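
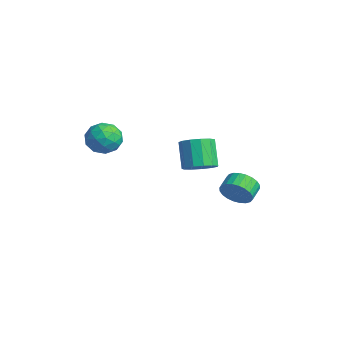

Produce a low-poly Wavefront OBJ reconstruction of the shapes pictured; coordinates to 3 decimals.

v 2.405 3.086 -1.696
v 3.105 3.312 -0.989
v 2.455 4.041 -0.578
v 1.755 3.814 -1.284
v 3.204 3.565 -1.28
v 2.554 4.294 -0.869
v 3.182 3.745 -1.635
v 2.531 4.473 -1.224
v 3.041 3.824 -1.998
v 2.39 4.553 -1.587
v 2.803 3.791 -2.316
v 2.152 4.52 -1.905
v 2.505 3.651 -2.539
v 1.854 4.379 -2.128
v 2.192 3.424 -2.634
v 1.541 4.153 -2.223
v 1.911 3.146 -2.586
v 1.26 3.875 -2.174
v 1.705 2.859 -2.402
v 1.055 3.588 -1.991
v 1.606 2.606 -2.111
v 0.956 3.335 -1.7
v 1.629 2.427 -1.756
v 0.978 3.155 -1.345
v 1.77 2.347 -1.393
v 1.119 3.076 -0.982
v 2.008 2.38 -1.075
v 1.357 3.109 -0.664
v 2.306 2.521 -0.852
v 1.655 3.249 -0.441
v 2.619 2.747 -0.757
v 1.968 3.476 -0.346
v 2.9 3.025 -0.806
v 2.249 3.754 -0.394
v -1.18 -3.258 3.312
v -0.076 -2.978 3.44
v -0.724 -4.442 1.96
v 0.38 -4.162 2.088
v -0.16 -4.753 2.908
v -0.442 -4.021 3.744
v -0.358 -3.399 1.656
v -0.64 -2.667 2.492
v 0.432 -3.065 2.417
v 0.554 -3.902 3.19
v -1.354 -3.518 2.21
v -1.232 -4.355 2.983
v -0.668 -3.014 3.495
v -0.132 -4.406 1.905
v -0.449 -4.753 2.387
v 0.2 -4.589 2.462
v -0.884 -3.627 3.673
v -0.235 -3.463 3.749
v -0.284 -4.506 3.436
v -0.565 -3.957 1.651
v 0.084 -3.793 1.727
v -1 -2.831 2.938
v -0.351 -2.667 3.013
v -0.516 -2.914 1.964
v 0.279 -2.901 2.969
v 0.548 -3.597 2.174
v 0.114 -3.148 1.92
v -0.052 -2.718 2.411
v 0.351 -3.393 3.423
v 0.62 -4.089 2.628
v 0.302 -4.436 3.111
v 0.136 -4.006 3.602
v 0.65 -3.444 2.822
v -1.42 -3.331 2.772
v -1.151 -4.027 1.977
v -0.936 -3.414 1.798
v -1.102 -2.984 2.289
v -1.348 -3.823 3.226
v -1.079 -4.519 2.431
v -0.748 -4.702 2.989
v -0.914 -4.272 3.48
v -1.45 -3.976 2.578
v 3.3 0.523 1.368
v 3.801 1.374 1.578
v 2.761 1.609 3.103
v 2.26 0.757 2.892
v 3.358 1.525 1.253
v 2.319 1.759 2.778
v 2.897 1.357 0.965
v 1.858 1.591 2.49
v 2.564 0.924 0.804
v 1.525 1.159 2.329
v 2.464 0.364 0.823
v 1.425 0.599 2.347
v 2.63 -0.145 1.014
v 1.591 0.089 2.538
v 3.008 -0.443 1.317
v 1.969 -0.209 2.842
v 3.479 -0.434 1.637
v 2.44 -0.2 3.162
v 3.893 -0.121 1.871
v 2.854 0.113 3.396
v 4.118 0.396 1.945
v 3.079 0.63 3.47
v 4.084 0.953 1.836
v 3.045 1.188 3.361
f 2 1 5
f 2 5 3
f 3 5 6
f 3 6 4
f 5 1 7
f 5 7 6
f 6 7 8
f 6 8 4
f 7 1 9
f 7 9 8
f 8 9 10
f 8 10 4
f 9 1 11
f 9 11 10
f 10 11 12
f 10 12 4
f 11 1 13
f 11 13 12
f 12 13 14
f 12 14 4
f 13 1 15
f 13 15 14
f 14 15 16
f 14 16 4
f 15 1 17
f 15 17 16
f 16 17 18
f 16 18 4
f 17 1 19
f 17 19 18
f 18 19 20
f 18 20 4
f 19 1 21
f 19 21 20
f 20 21 22
f 20 22 4
f 21 1 23
f 21 23 22
f 22 23 24
f 22 24 4
f 23 1 25
f 23 25 24
f 24 25 26
f 24 26 4
f 25 1 27
f 25 27 26
f 26 27 28
f 26 28 4
f 27 1 29
f 27 29 28
f 28 29 30
f 28 30 4
f 29 1 31
f 29 31 30
f 30 31 32
f 30 32 4
f 31 1 33
f 31 33 32
f 32 33 34
f 32 34 4
f 33 1 2
f 33 2 34
f 34 2 3
f 34 3 4
f 35 72 51
f 72 46 75
f 51 75 40
f 72 75 51
f 35 51 47
f 51 40 52
f 47 52 36
f 51 52 47
f 35 47 56
f 47 36 57
f 56 57 42
f 47 57 56
f 35 56 68
f 56 42 71
f 68 71 45
f 56 71 68
f 35 68 72
f 68 45 76
f 72 76 46
f 68 76 72
f 36 52 63
f 52 40 66
f 63 66 44
f 52 66 63
f 40 75 53
f 75 46 74
f 53 74 39
f 75 74 53
f 46 76 73
f 76 45 69
f 73 69 37
f 76 69 73
f 45 71 70
f 71 42 58
f 70 58 41
f 71 58 70
f 42 57 62
f 57 36 59
f 62 59 43
f 57 59 62
f 38 64 50
f 64 44 65
f 50 65 39
f 64 65 50
f 38 50 48
f 50 39 49
f 48 49 37
f 50 49 48
f 38 48 55
f 48 37 54
f 55 54 41
f 48 54 55
f 38 55 60
f 55 41 61
f 60 61 43
f 55 61 60
f 38 60 64
f 60 43 67
f 64 67 44
f 60 67 64
f 39 65 53
f 65 44 66
f 53 66 40
f 65 66 53
f 37 49 73
f 49 39 74
f 73 74 46
f 49 74 73
f 41 54 70
f 54 37 69
f 70 69 45
f 54 69 70
f 43 61 62
f 61 41 58
f 62 58 42
f 61 58 62
f 44 67 63
f 67 43 59
f 63 59 36
f 67 59 63
f 78 77 81
f 78 81 79
f 79 81 82
f 79 82 80
f 81 77 83
f 81 83 82
f 82 83 84
f 82 84 80
f 83 77 85
f 83 85 84
f 84 85 86
f 84 86 80
f 85 77 87
f 85 87 86
f 86 87 88
f 86 88 80
f 87 77 89
f 87 89 88
f 88 89 90
f 88 90 80
f 89 77 91
f 89 91 90
f 90 91 92
f 90 92 80
f 91 77 93
f 91 93 92
f 92 93 94
f 92 94 80
f 93 77 95
f 93 95 94
f 94 95 96
f 94 96 80
f 95 77 97
f 95 97 96
f 96 97 98
f 96 98 80
f 97 77 99
f 97 99 98
f 98 99 100
f 98 100 80
f 99 77 78
f 99 78 100
f 100 78 79
f 100 79 80



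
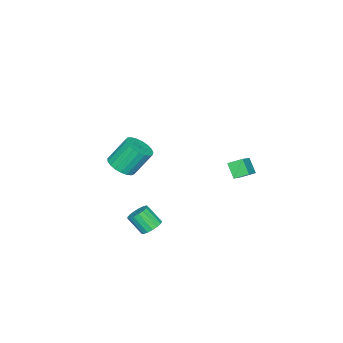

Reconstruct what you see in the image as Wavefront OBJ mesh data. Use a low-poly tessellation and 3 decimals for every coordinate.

v 1.589 -2.479 0.587
v 2.086 -2.914 1.038
v 1.508 -2.216 2.345
v 1.011 -1.781 1.893
v 2.269 -2.643 0.975
v 1.691 -1.946 2.282
v 2.334 -2.344 0.844
v 1.757 -1.647 2.151
v 2.271 -2.069 0.669
v 1.693 -1.371 1.976
v 2.089 -1.864 0.48
v 1.512 -1.166 1.787
v 1.822 -1.766 0.309
v 1.244 -1.068 1.616
v 1.513 -1.79 0.186
v 0.936 -1.093 1.493
v 1.218 -1.934 0.132
v 0.641 -1.237 1.439
v 0.987 -2.172 0.157
v 0.41 -1.475 1.464
v 0.86 -2.463 0.256
v 0.283 -1.766 1.563
v 0.859 -2.757 0.413
v 0.282 -2.06 1.72
v 0.984 -3.003 0.599
v 0.407 -2.305 1.906
v 1.214 -3.158 0.783
v 0.636 -2.46 2.09
v 1.508 -3.195 0.933
v 0.931 -2.498 2.24
v 1.817 -3.109 1.024
v 1.239 -2.411 2.33
v -4.168 0.573 -1.516
v -4.507 1.241 -1.157
v -3.839 1.135 -2.249
v -4.178 1.802 -1.89
v -3.082 0.778 -0.87
v -3.421 1.445 -0.511
v -2.753 1.339 -1.603
v -3.092 2.007 -1.244
v 3.015 0.124 -2.005
v 3.599 0.047 -2.119
v 3.669 -0.702 -1.249
v 3.085 -0.624 -1.135
v 3.594 0.264 -1.931
v 3.664 -0.484 -1.061
v 3.456 0.45 -1.761
v 3.526 -0.299 -0.891
v 3.217 0.561 -1.646
v 3.287 -0.188 -0.776
v 2.932 0.571 -1.614
v 3.002 -0.177 -0.744
v 2.666 0.48 -1.671
v 2.736 -0.269 -0.801
v 2.48 0.307 -1.805
v 2.55 -0.442 -0.935
v 2.416 0.092 -1.984
v 2.486 -0.656 -1.114
v 2.49 -0.115 -2.169
v 2.56 -0.864 -1.299
v 2.684 -0.268 -2.316
v 2.754 -1.016 -1.446
v 2.953 -0.331 -2.391
v 3.024 -1.079 -1.521
v 3.237 -0.289 -2.379
v 3.308 -1.038 -1.509
v 3.47 -0.153 -2.28
v 3.541 -0.902 -1.41
f 2 1 5
f 2 5 3
f 3 5 6
f 3 6 4
f 5 1 7
f 5 7 6
f 6 7 8
f 6 8 4
f 7 1 9
f 7 9 8
f 8 9 10
f 8 10 4
f 9 1 11
f 9 11 10
f 10 11 12
f 10 12 4
f 11 1 13
f 11 13 12
f 12 13 14
f 12 14 4
f 13 1 15
f 13 15 14
f 14 15 16
f 14 16 4
f 15 1 17
f 15 17 16
f 16 17 18
f 16 18 4
f 17 1 19
f 17 19 18
f 18 19 20
f 18 20 4
f 19 1 21
f 19 21 20
f 20 21 22
f 20 22 4
f 21 1 23
f 21 23 22
f 22 23 24
f 22 24 4
f 23 1 25
f 23 25 24
f 24 25 26
f 24 26 4
f 25 1 27
f 25 27 26
f 26 27 28
f 26 28 4
f 27 1 29
f 27 29 28
f 28 29 30
f 28 30 4
f 29 1 31
f 29 31 30
f 30 31 32
f 30 32 4
f 31 1 2
f 31 2 32
f 32 2 3
f 32 3 4
f 34 36 33
f 37 34 33
f 33 36 35
f 35 37 33
f 34 40 36
f 38 34 37
f 38 40 34
f 36 40 35
f 39 37 35
f 35 40 39
f 39 38 37
f 40 38 39
f 42 41 45
f 42 45 43
f 43 45 46
f 43 46 44
f 45 41 47
f 45 47 46
f 46 47 48
f 46 48 44
f 47 41 49
f 47 49 48
f 48 49 50
f 48 50 44
f 49 41 51
f 49 51 50
f 50 51 52
f 50 52 44
f 51 41 53
f 51 53 52
f 52 53 54
f 52 54 44
f 53 41 55
f 53 55 54
f 54 55 56
f 54 56 44
f 55 41 57
f 55 57 56
f 56 57 58
f 56 58 44
f 57 41 59
f 57 59 58
f 58 59 60
f 58 60 44
f 59 41 61
f 59 61 60
f 60 61 62
f 60 62 44
f 61 41 63
f 61 63 62
f 62 63 64
f 62 64 44
f 63 41 65
f 63 65 64
f 64 65 66
f 64 66 44
f 65 41 67
f 65 67 66
f 66 67 68
f 66 68 44
f 67 41 42
f 67 42 68
f 68 42 43
f 68 43 44



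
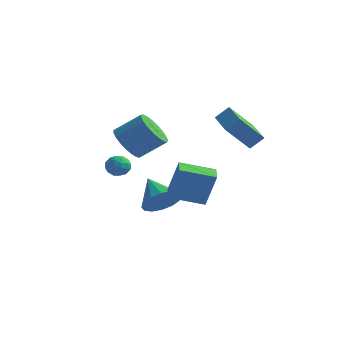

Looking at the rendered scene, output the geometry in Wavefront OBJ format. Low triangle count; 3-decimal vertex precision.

v 3.175 2.833 1.242
v 2.339 2.018 2.505
v 3.665 3.276 1.853
v 2.829 2.462 3.116
v 4.631 1.278 1.204
v 3.795 0.464 2.467
v 5.121 1.722 1.815
v 4.285 0.907 3.078
v -1.139 -0.183 -0.346
v -0.616 -0.567 -0.282
v -1.744 -1.033 -0.498
v -1.221 -1.417 -0.434
v -1.454 -1.094 0.082
v -1.08 -0.569 0.176
v -1.28 -1.031 -0.956
v -0.906 -0.506 -0.862
v -0.703 -1.091 -0.659
v -0.81 -1.13 -0.017
v -1.55 -0.47 -0.763
v -1.657 -0.509 -0.121
v -0.824 -0.3 -0.3
v -1.536 -1.3 -0.48
v -1.672 -1.11 -0.176
v -1.365 -1.336 -0.139
v -1.097 -0.301 -0.031
v -0.789 -0.527 0.007
v -1.282 -0.837 0.22
v -1.571 -1.073 -0.787
v -1.263 -1.299 -0.749
v -0.995 -0.264 -0.641
v -0.688 -0.49 -0.604
v -1.078 -0.763 -1
v -0.568 -0.834 -0.485
v -0.924 -1.334 -0.574
v -0.959 -1.107 -0.881
v -0.739 -0.798 -0.826
v -0.631 -0.857 -0.107
v -0.987 -1.357 -0.197
v -1.124 -1.167 0.106
v -0.904 -0.858 0.162
v -0.683 -1.165 -0.329
v -1.373 -0.243 -0.583
v -1.729 -0.743 -0.673
v -1.456 -0.742 -0.942
v -1.236 -0.433 -0.886
v -1.436 -0.266 -0.206
v -1.792 -0.766 -0.295
v -1.621 -0.802 0.046
v -1.401 -0.493 0.101
v -1.677 -0.435 -0.451
v 1.435 -0.652 -1.405
v 1.967 -0.537 0.373
v 2.824 0.318 -1.884
v 3.356 0.433 -0.105
v 1.984 -1.493 -1.515
v 2.516 -1.378 0.264
v 3.373 -0.523 -1.993
v 3.905 -0.408 -0.215
v 0.772 -2.972 2.071
v 1.433 -3.644 1.802
v 2.47 -2.999 2.741
v 1.808 -2.328 3.009
v 1.497 -3.348 1.528
v 2.533 -2.703 2.467
v 1.435 -2.987 1.349
v 2.471 -2.343 2.288
v 1.258 -2.624 1.294
v 2.295 -1.98 2.233
v 0.998 -2.321 1.374
v 2.034 -1.676 2.313
v 0.698 -2.131 1.574
v 1.735 -1.486 2.513
v 0.411 -2.086 1.86
v 1.448 -1.441 2.799
v 0.187 -2.194 2.182
v 1.223 -1.549 3.121
v 0.063 -2.437 2.485
v 1.1 -1.792 3.424
v 0.062 -2.773 2.716
v 1.099 -2.128 3.655
v 0.184 -3.143 2.836
v 1.221 -2.498 3.775
v 0.407 -3.483 2.823
v 1.444 -2.838 3.762
v 0.694 -3.735 2.68
v 1.73 -3.091 3.619
v 0.994 -3.856 2.432
v 2.03 -3.211 3.371
v 1.255 -3.823 2.121
v 2.292 -3.179 3.06
v 0.072 1.007 -3.044
v 0.687 0.902 -2.211
v -1.172 1.713 -2.036
v 0.803 1.389 -2.41
v 0.723 1.774 -2.778
v 0.468 1.952 -3.218
v 0.108 1.878 -3.611
v -0.262 1.57 -3.852
v -0.542 1.111 -3.876
v -0.658 0.624 -3.678
v -0.578 0.24 -3.309
v -0.324 0.061 -2.87
v 0.036 0.136 -2.477
v 0.406 0.444 -2.236
f 2 4 1
f 5 2 1
f 1 4 3
f 3 5 1
f 2 8 4
f 6 2 5
f 6 8 2
f 4 8 3
f 7 5 3
f 3 8 7
f 7 6 5
f 8 6 7
f 9 46 25
f 46 20 49
f 25 49 14
f 46 49 25
f 9 25 21
f 25 14 26
f 21 26 10
f 25 26 21
f 9 21 30
f 21 10 31
f 30 31 16
f 21 31 30
f 9 30 42
f 30 16 45
f 42 45 19
f 30 45 42
f 9 42 46
f 42 19 50
f 46 50 20
f 42 50 46
f 10 26 37
f 26 14 40
f 37 40 18
f 26 40 37
f 14 49 27
f 49 20 48
f 27 48 13
f 49 48 27
f 20 50 47
f 50 19 43
f 47 43 11
f 50 43 47
f 19 45 44
f 45 16 32
f 44 32 15
f 45 32 44
f 16 31 36
f 31 10 33
f 36 33 17
f 31 33 36
f 12 38 24
f 38 18 39
f 24 39 13
f 38 39 24
f 12 24 22
f 24 13 23
f 22 23 11
f 24 23 22
f 12 22 29
f 22 11 28
f 29 28 15
f 22 28 29
f 12 29 34
f 29 15 35
f 34 35 17
f 29 35 34
f 12 34 38
f 34 17 41
f 38 41 18
f 34 41 38
f 13 39 27
f 39 18 40
f 27 40 14
f 39 40 27
f 11 23 47
f 23 13 48
f 47 48 20
f 23 48 47
f 15 28 44
f 28 11 43
f 44 43 19
f 28 43 44
f 17 35 36
f 35 15 32
f 36 32 16
f 35 32 36
f 18 41 37
f 41 17 33
f 37 33 10
f 41 33 37
f 52 54 51
f 55 52 51
f 51 54 53
f 53 55 51
f 52 58 54
f 56 52 55
f 56 58 52
f 54 58 53
f 57 55 53
f 53 58 57
f 57 56 55
f 58 56 57
f 60 59 63
f 60 63 61
f 61 63 64
f 61 64 62
f 63 59 65
f 63 65 64
f 64 65 66
f 64 66 62
f 65 59 67
f 65 67 66
f 66 67 68
f 66 68 62
f 67 59 69
f 67 69 68
f 68 69 70
f 68 70 62
f 69 59 71
f 69 71 70
f 70 71 72
f 70 72 62
f 71 59 73
f 71 73 72
f 72 73 74
f 72 74 62
f 73 59 75
f 73 75 74
f 74 75 76
f 74 76 62
f 75 59 77
f 75 77 76
f 76 77 78
f 76 78 62
f 77 59 79
f 77 79 78
f 78 79 80
f 78 80 62
f 79 59 81
f 79 81 80
f 80 81 82
f 80 82 62
f 81 59 83
f 81 83 82
f 82 83 84
f 82 84 62
f 83 59 85
f 83 85 84
f 84 85 86
f 84 86 62
f 85 59 87
f 85 87 86
f 86 87 88
f 86 88 62
f 87 59 89
f 87 89 88
f 88 89 90
f 88 90 62
f 89 59 60
f 89 60 90
f 90 60 61
f 90 61 62
f 92 91 94
f 92 94 93
f 94 91 95
f 94 95 93
f 95 91 96
f 95 96 93
f 96 91 97
f 96 97 93
f 97 91 98
f 97 98 93
f 98 91 99
f 98 99 93
f 99 91 100
f 99 100 93
f 100 91 101
f 100 101 93
f 101 91 102
f 101 102 93
f 102 91 103
f 102 103 93
f 103 91 104
f 103 104 93
f 104 91 92
f 104 92 93



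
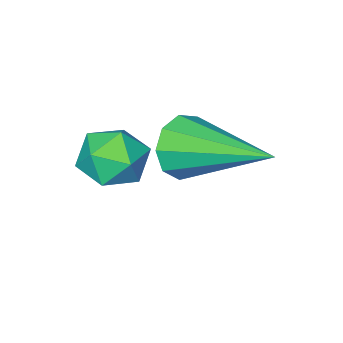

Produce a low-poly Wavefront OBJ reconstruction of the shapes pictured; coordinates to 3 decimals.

v -3.484 -1.592 -0.493
v -3.136 -1.736 0.062
v -3.876 0.252 0.233
v -2.859 -1.553 -0.254
v -2.874 -1.388 -0.681
v -3.174 -1.318 -1.02
v -3.619 -1.377 -1.113
v -4.001 -1.536 -0.915
v -4.14 -1.721 -0.52
v -3.973 -1.846 -0.112
v -3.576 -1.852 0.118
v -2.459 -1.593 -0.314
v -2.122 -1.023 -0.318
v -1.798 -1.977 0.438
v -1.461 -1.407 0.434
v -2.078 -1.426 0.674
v -2.487 -1.188 0.21
v -1.433 -1.812 -0.09
v -1.842 -1.574 -0.554
v -1.488 -1.158 -0.179
v -1.887 -0.919 0.293
v -2.033 -2.081 -0.173
v -2.432 -1.842 0.299
f 2 1 4
f 2 4 3
f 4 1 5
f 4 5 3
f 5 1 6
f 5 6 3
f 6 1 7
f 6 7 3
f 7 1 8
f 7 8 3
f 8 1 9
f 8 9 3
f 9 1 10
f 9 10 3
f 10 1 11
f 10 11 3
f 11 1 2
f 11 2 3
f 12 23 17
f 12 17 13
f 12 13 19
f 12 19 22
f 12 22 23
f 13 17 21
f 17 23 16
f 23 22 14
f 22 19 18
f 19 13 20
f 15 21 16
f 15 16 14
f 15 14 18
f 15 18 20
f 15 20 21
f 16 21 17
f 14 16 23
f 18 14 22
f 20 18 19
f 21 20 13



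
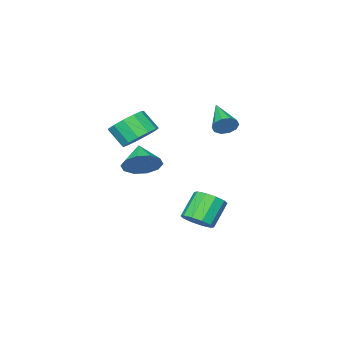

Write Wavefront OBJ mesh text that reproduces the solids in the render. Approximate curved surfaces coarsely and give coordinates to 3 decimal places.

v -0.502 3.249 -3.16
v 0.108 2.978 -2.65
v -0.947 2.781 -1.491
v -1.558 3.051 -2
v 0.071 3.493 -2.596
v -0.985 3.296 -1.437
v -0.186 3.915 -2.758
v -1.241 3.717 -1.599
v -0.563 4.082 -3.073
v -1.618 3.885 -1.914
v -0.917 3.931 -3.421
v -1.972 3.733 -2.262
v -1.113 3.519 -3.669
v -2.168 3.322 -2.51
v -1.075 3.004 -3.723
v -2.131 2.807 -2.564
v -0.819 2.583 -3.561
v -1.874 2.385 -2.402
v -0.442 2.415 -3.246
v -1.497 2.218 -2.087
v -0.088 2.567 -2.898
v -1.143 2.369 -1.739
v 1.648 1.763 2.462
v 2.325 2.364 2.864
v 2.509 1.557 3.76
v 1.832 0.957 3.358
v 1.835 2.505 3.091
v 2.019 1.698 3.987
v 1.286 2.41 3.118
v 1.47 1.603 4.015
v 0.852 2.11 2.937
v 1.036 1.303 3.834
v 0.671 1.7 2.605
v 0.855 0.893 3.502
v 0.8 1.31 2.228
v 0.984 0.503 3.124
v 1.198 1.064 1.925
v 1.382 0.257 2.821
v 1.739 1.04 1.792
v 1.923 0.233 2.688
v 2.252 1.246 1.872
v 2.436 0.439 2.768
v 2.572 1.616 2.139
v 2.756 0.809 3.036
v 2.599 2.033 2.509
v 2.784 1.226 3.405
v -2.316 3.215 2.493
v -1.988 3.292 3.049
v -3.144 1.725 3.187
v -2.333 3.497 3.079
v -2.671 3.594 2.885
v -2.873 3.547 2.542
v -2.863 3.373 2.18
v -2.644 3.139 1.938
v -2.3 2.934 1.908
v -1.962 2.836 2.102
v -1.759 2.884 2.445
v -1.769 3.057 2.807
v 1.151 1.289 0.409
v 1.968 0.73 0.418
v 0.489 0.331 1.151
v 1.985 1.098 0.907
v 1.683 1.538 1.205
v 1.178 1.883 1.2
v 0.662 2.001 0.892
v 0.333 1.847 0.4
v 0.316 1.479 -0.089
v 0.619 1.039 -0.388
v 1.124 0.694 -0.382
v 1.639 0.576 -0.074
f 2 1 5
f 2 5 3
f 3 5 6
f 3 6 4
f 5 1 7
f 5 7 6
f 6 7 8
f 6 8 4
f 7 1 9
f 7 9 8
f 8 9 10
f 8 10 4
f 9 1 11
f 9 11 10
f 10 11 12
f 10 12 4
f 11 1 13
f 11 13 12
f 12 13 14
f 12 14 4
f 13 1 15
f 13 15 14
f 14 15 16
f 14 16 4
f 15 1 17
f 15 17 16
f 16 17 18
f 16 18 4
f 17 1 19
f 17 19 18
f 18 19 20
f 18 20 4
f 19 1 21
f 19 21 20
f 20 21 22
f 20 22 4
f 21 1 2
f 21 2 22
f 22 2 3
f 22 3 4
f 24 23 27
f 24 27 25
f 25 27 28
f 25 28 26
f 27 23 29
f 27 29 28
f 28 29 30
f 28 30 26
f 29 23 31
f 29 31 30
f 30 31 32
f 30 32 26
f 31 23 33
f 31 33 32
f 32 33 34
f 32 34 26
f 33 23 35
f 33 35 34
f 34 35 36
f 34 36 26
f 35 23 37
f 35 37 36
f 36 37 38
f 36 38 26
f 37 23 39
f 37 39 38
f 38 39 40
f 38 40 26
f 39 23 41
f 39 41 40
f 40 41 42
f 40 42 26
f 41 23 43
f 41 43 42
f 42 43 44
f 42 44 26
f 43 23 45
f 43 45 44
f 44 45 46
f 44 46 26
f 45 23 24
f 45 24 46
f 46 24 25
f 46 25 26
f 48 47 50
f 48 50 49
f 50 47 51
f 50 51 49
f 51 47 52
f 51 52 49
f 52 47 53
f 52 53 49
f 53 47 54
f 53 54 49
f 54 47 55
f 54 55 49
f 55 47 56
f 55 56 49
f 56 47 57
f 56 57 49
f 57 47 58
f 57 58 49
f 58 47 48
f 58 48 49
f 60 59 62
f 60 62 61
f 62 59 63
f 62 63 61
f 63 59 64
f 63 64 61
f 64 59 65
f 64 65 61
f 65 59 66
f 65 66 61
f 66 59 67
f 66 67 61
f 67 59 68
f 67 68 61
f 68 59 69
f 68 69 61
f 69 59 70
f 69 70 61
f 70 59 60
f 70 60 61



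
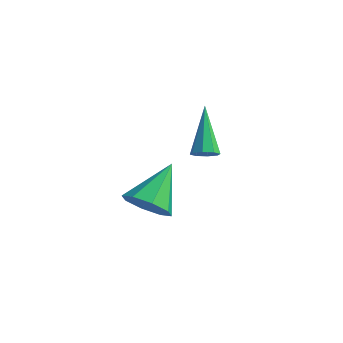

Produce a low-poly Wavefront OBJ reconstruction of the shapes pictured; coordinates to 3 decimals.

v -1.038 0.253 -4.421
v -0.077 0.233 -4.287
v -1.182 1.847 -3.139
v -0.276 0.67 -4.853
v -0.921 0.863 -5.166
v -1.635 0.699 -5.042
v -1.998 0.273 -4.554
v -1.799 -0.164 -3.988
v -1.154 -0.357 -3.675
v -0.441 -0.192 -3.799
v 1.282 0.486 -0.999
v 1.702 0.418 -0.718
v 0.438 1.574 0.519
v 1.72 0.74 -0.938
v 1.481 0.913 -1.194
v 1.126 0.835 -1.336
v 0.862 0.553 -1.281
v 0.844 0.231 -1.06
v 1.083 0.059 -0.804
v 1.438 0.136 -0.662
f 2 1 4
f 2 4 3
f 4 1 5
f 4 5 3
f 5 1 6
f 5 6 3
f 6 1 7
f 6 7 3
f 7 1 8
f 7 8 3
f 8 1 9
f 8 9 3
f 9 1 10
f 9 10 3
f 10 1 2
f 10 2 3
f 12 11 14
f 12 14 13
f 14 11 15
f 14 15 13
f 15 11 16
f 15 16 13
f 16 11 17
f 16 17 13
f 17 11 18
f 17 18 13
f 18 11 19
f 18 19 13
f 19 11 20
f 19 20 13
f 20 11 12
f 20 12 13



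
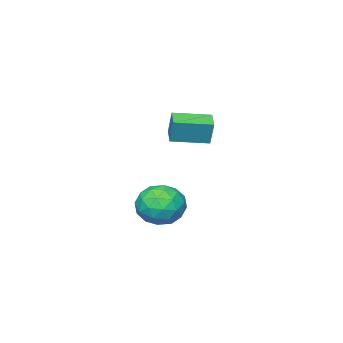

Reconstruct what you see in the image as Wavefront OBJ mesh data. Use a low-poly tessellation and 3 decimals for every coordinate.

v 3.081 3.796 -1.246
v 3.496 3.162 -2.147
v 2.344 2.218 -0.473
v 2.759 1.584 -1.374
v 3.504 2.056 -0.594
v 3.96 3.032 -1.072
v 1.88 2.348 -1.548
v 2.336 3.324 -2.026
v 2.754 2.267 -2.333
v 3.757 2.086 -1.744
v 2.083 3.294 -0.876
v 3.086 3.113 -0.287
v 3.353 3.618 -1.764
v 2.487 1.762 -0.856
v 2.925 2.04 -0.398
v 3.169 1.667 -0.927
v 3.626 3.541 -1.132
v 3.87 3.168 -1.662
v 3.874 2.518 -0.75
v 1.97 2.212 -0.958
v 2.214 1.839 -1.488
v 2.671 3.713 -1.693
v 2.915 3.34 -2.222
v 1.966 2.862 -1.87
v 3.161 2.718 -2.403
v 2.728 1.791 -1.949
v 2.211 2.24 -2.051
v 2.479 2.813 -2.332
v 3.751 2.612 -2.057
v 3.317 1.685 -1.603
v 3.755 1.963 -1.145
v 4.023 2.536 -1.425
v 3.315 2.086 -2.167
v 2.523 3.695 -1.017
v 2.089 2.768 -0.563
v 1.817 2.844 -1.195
v 2.085 3.417 -1.475
v 3.112 3.589 -0.671
v 2.679 2.662 -0.217
v 3.361 2.567 -0.288
v 3.629 3.14 -0.569
v 2.525 3.294 -0.453
v -3.356 -0.589 0.492
v -3.247 -0.238 1.76
v -2.686 0.186 0.22
v -2.577 0.537 1.488
v -1.923 -1.757 0.692
v -1.814 -1.406 1.96
v -1.253 -0.982 0.42
v -1.144 -0.631 1.688
f 1 38 17
f 38 12 41
f 17 41 6
f 38 41 17
f 1 17 13
f 17 6 18
f 13 18 2
f 17 18 13
f 1 13 22
f 13 2 23
f 22 23 8
f 13 23 22
f 1 22 34
f 22 8 37
f 34 37 11
f 22 37 34
f 1 34 38
f 34 11 42
f 38 42 12
f 34 42 38
f 2 18 29
f 18 6 32
f 29 32 10
f 18 32 29
f 6 41 19
f 41 12 40
f 19 40 5
f 41 40 19
f 12 42 39
f 42 11 35
f 39 35 3
f 42 35 39
f 11 37 36
f 37 8 24
f 36 24 7
f 37 24 36
f 8 23 28
f 23 2 25
f 28 25 9
f 23 25 28
f 4 30 16
f 30 10 31
f 16 31 5
f 30 31 16
f 4 16 14
f 16 5 15
f 14 15 3
f 16 15 14
f 4 14 21
f 14 3 20
f 21 20 7
f 14 20 21
f 4 21 26
f 21 7 27
f 26 27 9
f 21 27 26
f 4 26 30
f 26 9 33
f 30 33 10
f 26 33 30
f 5 31 19
f 31 10 32
f 19 32 6
f 31 32 19
f 3 15 39
f 15 5 40
f 39 40 12
f 15 40 39
f 7 20 36
f 20 3 35
f 36 35 11
f 20 35 36
f 9 27 28
f 27 7 24
f 28 24 8
f 27 24 28
f 10 33 29
f 33 9 25
f 29 25 2
f 33 25 29
f 44 46 43
f 47 44 43
f 43 46 45
f 45 47 43
f 44 50 46
f 48 44 47
f 48 50 44
f 46 50 45
f 49 47 45
f 45 50 49
f 49 48 47
f 50 48 49



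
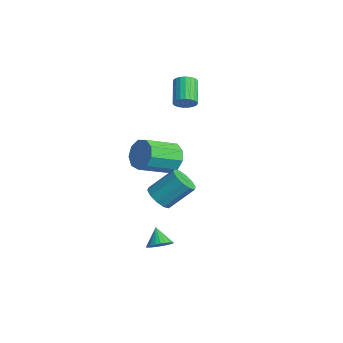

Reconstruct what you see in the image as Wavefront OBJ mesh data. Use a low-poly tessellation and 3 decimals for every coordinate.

v 2.635 -3.182 -4.109
v 3.023 -2.646 -3.853
v 1.865 -2.998 -3.331
v 2.866 -2.514 -4.039
v 2.673 -2.485 -4.236
v 2.475 -2.561 -4.414
v 2.301 -2.732 -4.545
v 2.178 -2.971 -4.61
v 2.124 -3.243 -4.599
v 2.148 -3.505 -4.513
v 2.246 -3.718 -4.366
v 2.404 -3.85 -4.18
v 2.596 -3.88 -3.983
v 2.794 -3.803 -3.805
v 2.968 -3.632 -3.673
v 3.091 -3.393 -3.608
v 3.145 -3.121 -3.62
v 3.121 -2.859 -3.705
v -1.78 -0.083 -1.281
v -1.3 -0.46 -2.048
v -1.28 -2.313 -1.126
v -1.76 -1.937 -0.359
v -0.864 -0.229 -1.595
v -0.843 -2.082 -0.673
v -0.856 0.069 -0.995
v -0.835 -1.784 -0.073
v -1.28 0.297 -0.529
v -1.26 -1.557 0.393
v -1.939 0.346 -0.415
v -1.918 -1.507 0.508
v -2.524 0.194 -0.706
v -2.503 -1.659 0.216
v -2.76 -0.087 -1.266
v -2.74 -1.94 -0.344
v -2.538 -0.367 -1.834
v -2.518 -2.22 -0.912
v -1.962 -0.514 -2.142
v -1.941 -2.367 -1.22
v -1.974 0.843 2.536
v -1.537 1.156 2.902
v -2.729 1.829 3.75
v -3.166 1.517 3.384
v -1.58 1.333 2.702
v -2.771 2.006 3.55
v -1.69 1.425 2.473
v -2.882 2.098 3.321
v -1.85 1.416 2.255
v -3.042 2.09 3.103
v -2.031 1.309 2.086
v -3.223 1.982 2.934
v -2.203 1.121 1.995
v -3.394 1.794 2.842
v -2.334 0.885 1.997
v -3.526 1.558 2.844
v -2.404 0.642 2.092
v -3.596 1.315 2.94
v -2.399 0.434 2.264
v -3.591 1.107 3.112
v -2.321 0.296 2.483
v -3.513 0.969 3.331
v -2.183 0.253 2.712
v -3.374 0.926 3.559
v -2.008 0.313 2.91
v -3.2 0.986 3.757
v -1.828 0.464 3.043
v -3.02 1.137 3.891
v -1.673 0.68 3.089
v -2.865 1.353 3.936
v -1.57 0.925 3.039
v -2.762 1.598 3.887
v 3.193 -3.545 -0.018
v 3.973 -3.681 -0.134
v 4.366 -2.451 1.061
v 3.587 -2.315 1.178
v 3.831 -3.329 -0.45
v 4.224 -2.099 0.745
v 3.445 -3.059 -0.601
v 3.838 -1.829 0.595
v 2.963 -2.975 -0.529
v 3.356 -1.744 0.666
v 2.569 -3.108 -0.262
v 2.963 -1.878 0.934
v 2.414 -3.409 0.099
v 2.807 -2.179 1.294
v 2.556 -3.761 0.415
v 2.949 -2.531 1.61
v 2.942 -4.031 0.565
v 3.335 -2.801 1.761
v 3.424 -4.116 0.494
v 3.817 -2.885 1.689
v 3.817 -3.982 0.226
v 4.211 -2.752 1.422
f 2 1 4
f 2 4 3
f 4 1 5
f 4 5 3
f 5 1 6
f 5 6 3
f 6 1 7
f 6 7 3
f 7 1 8
f 7 8 3
f 8 1 9
f 8 9 3
f 9 1 10
f 9 10 3
f 10 1 11
f 10 11 3
f 11 1 12
f 11 12 3
f 12 1 13
f 12 13 3
f 13 1 14
f 13 14 3
f 14 1 15
f 14 15 3
f 15 1 16
f 15 16 3
f 16 1 17
f 16 17 3
f 17 1 18
f 17 18 3
f 18 1 2
f 18 2 3
f 20 19 23
f 20 23 21
f 21 23 24
f 21 24 22
f 23 19 25
f 23 25 24
f 24 25 26
f 24 26 22
f 25 19 27
f 25 27 26
f 26 27 28
f 26 28 22
f 27 19 29
f 27 29 28
f 28 29 30
f 28 30 22
f 29 19 31
f 29 31 30
f 30 31 32
f 30 32 22
f 31 19 33
f 31 33 32
f 32 33 34
f 32 34 22
f 33 19 35
f 33 35 34
f 34 35 36
f 34 36 22
f 35 19 37
f 35 37 36
f 36 37 38
f 36 38 22
f 37 19 20
f 37 20 38
f 38 20 21
f 38 21 22
f 40 39 43
f 40 43 41
f 41 43 44
f 41 44 42
f 43 39 45
f 43 45 44
f 44 45 46
f 44 46 42
f 45 39 47
f 45 47 46
f 46 47 48
f 46 48 42
f 47 39 49
f 47 49 48
f 48 49 50
f 48 50 42
f 49 39 51
f 49 51 50
f 50 51 52
f 50 52 42
f 51 39 53
f 51 53 52
f 52 53 54
f 52 54 42
f 53 39 55
f 53 55 54
f 54 55 56
f 54 56 42
f 55 39 57
f 55 57 56
f 56 57 58
f 56 58 42
f 57 39 59
f 57 59 58
f 58 59 60
f 58 60 42
f 59 39 61
f 59 61 60
f 60 61 62
f 60 62 42
f 61 39 63
f 61 63 62
f 62 63 64
f 62 64 42
f 63 39 65
f 63 65 64
f 64 65 66
f 64 66 42
f 65 39 67
f 65 67 66
f 66 67 68
f 66 68 42
f 67 39 69
f 67 69 68
f 68 69 70
f 68 70 42
f 69 39 40
f 69 40 70
f 70 40 41
f 70 41 42
f 72 71 75
f 72 75 73
f 73 75 76
f 73 76 74
f 75 71 77
f 75 77 76
f 76 77 78
f 76 78 74
f 77 71 79
f 77 79 78
f 78 79 80
f 78 80 74
f 79 71 81
f 79 81 80
f 80 81 82
f 80 82 74
f 81 71 83
f 81 83 82
f 82 83 84
f 82 84 74
f 83 71 85
f 83 85 84
f 84 85 86
f 84 86 74
f 85 71 87
f 85 87 86
f 86 87 88
f 86 88 74
f 87 71 89
f 87 89 88
f 88 89 90
f 88 90 74
f 89 71 91
f 89 91 90
f 90 91 92
f 90 92 74
f 91 71 72
f 91 72 92
f 92 72 73
f 92 73 74



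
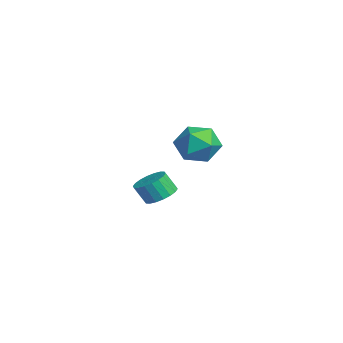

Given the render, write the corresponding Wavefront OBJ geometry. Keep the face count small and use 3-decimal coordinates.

v -2.549 -1.332 -4.366
v -2.051 -0.812 -3.994
v -2.212 -1.309 -3.083
v -2.711 -1.828 -3.454
v -2.372 -0.651 -3.964
v -2.533 -1.148 -3.052
v -2.728 -0.625 -4.012
v -2.889 -1.121 -3.101
v -3.049 -0.739 -4.131
v -3.21 -1.235 -3.22
v -3.271 -0.97 -4.296
v -3.432 -1.466 -3.385
v -3.35 -1.273 -4.475
v -3.511 -1.769 -3.564
v -3.27 -1.587 -4.632
v -3.432 -2.084 -3.721
v -3.048 -1.851 -4.737
v -3.209 -2.348 -3.826
v -2.727 -2.012 -4.768
v -2.888 -2.509 -3.856
v -2.371 -2.039 -4.719
v -2.532 -2.535 -3.808
v -2.05 -1.925 -4.6
v -2.211 -2.421 -3.689
v -1.828 -1.694 -4.435
v -1.989 -2.19 -3.524
v -1.749 -1.391 -4.256
v -1.91 -1.887 -3.345
v -1.828 -1.076 -4.099
v -1.99 -1.573 -3.188
v 2.071 -0.458 -0.176
v 2.674 0.103 0.477
v 2.406 -1.863 0.723
v 3.009 -1.302 1.376
v 1.967 -1.16 1.37
v 1.76 -0.292 0.815
v 3.32 -1.468 0.385
v 3.113 -0.6 -0.17
v 3.446 -0.521 0.824
v 2.61 -0.33 1.433
v 2.47 -1.43 -0.233
v 1.634 -1.239 0.376
f 2 1 5
f 2 5 3
f 3 5 6
f 3 6 4
f 5 1 7
f 5 7 6
f 6 7 8
f 6 8 4
f 7 1 9
f 7 9 8
f 8 9 10
f 8 10 4
f 9 1 11
f 9 11 10
f 10 11 12
f 10 12 4
f 11 1 13
f 11 13 12
f 12 13 14
f 12 14 4
f 13 1 15
f 13 15 14
f 14 15 16
f 14 16 4
f 15 1 17
f 15 17 16
f 16 17 18
f 16 18 4
f 17 1 19
f 17 19 18
f 18 19 20
f 18 20 4
f 19 1 21
f 19 21 20
f 20 21 22
f 20 22 4
f 21 1 23
f 21 23 22
f 22 23 24
f 22 24 4
f 23 1 25
f 23 25 24
f 24 25 26
f 24 26 4
f 25 1 27
f 25 27 26
f 26 27 28
f 26 28 4
f 27 1 29
f 27 29 28
f 28 29 30
f 28 30 4
f 29 1 2
f 29 2 30
f 30 2 3
f 30 3 4
f 31 42 36
f 31 36 32
f 31 32 38
f 31 38 41
f 31 41 42
f 32 36 40
f 36 42 35
f 42 41 33
f 41 38 37
f 38 32 39
f 34 40 35
f 34 35 33
f 34 33 37
f 34 37 39
f 34 39 40
f 35 40 36
f 33 35 42
f 37 33 41
f 39 37 38
f 40 39 32



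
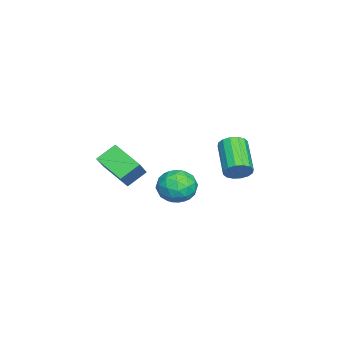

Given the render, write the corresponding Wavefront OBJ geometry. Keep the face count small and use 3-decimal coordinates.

v -0.919 0.55 -2.137
v -0.117 0.735 -1.294
v -0.383 -1.275 -2.246
v 0.419 -1.09 -1.403
v -0.728 -1.063 -1.14
v -1.06 0.065 -1.073
v 0.56 -0.605 -2.467
v 0.228 0.523 -2.4
v 0.797 0.021 -1.499
v 0.001 -0.262 -0.678
v -0.501 -0.278 -2.862
v -1.297 -0.561 -2.041
v -0.565 0.803 -1.706
v 0.065 -1.343 -1.834
v -0.609 -1.327 -1.679
v -0.138 -1.218 -1.184
v -1.119 0.409 -1.576
v -0.648 0.518 -1.081
v -1.007 -0.539 -0.99
v 0.148 -1.058 -2.459
v 0.619 -0.949 -1.964
v -0.362 0.678 -2.356
v 0.109 0.787 -1.861
v 0.507 -0.001 -2.55
v 0.443 0.492 -1.331
v 0.759 -0.581 -1.395
v 0.841 -0.296 -2.02
v 0.647 0.367 -1.981
v -0.025 0.326 -0.849
v 0.291 -0.747 -0.913
v -0.384 -0.731 -0.758
v -0.579 -0.068 -0.719
v 0.513 -0.094 -0.969
v -0.791 0.207 -2.627
v -0.475 -0.866 -2.691
v 0.079 -0.472 -2.821
v -0.116 0.191 -2.782
v -1.259 0.041 -2.145
v -0.943 -1.032 -2.209
v -1.147 -0.907 -1.559
v -1.341 -0.244 -1.52
v -1.013 -0.446 -2.571
v 2.014 3.395 0.928
v 2.432 3.318 1.594
v 0.625 2.689 2.658
v 0.206 2.765 1.992
v 2.299 3.705 1.596
v 0.492 3.075 2.66
v 2.09 4.008 1.42
v 0.282 3.379 2.484
v 1.86 4.148 1.111
v 0.052 3.518 2.176
v 1.671 4.085 0.754
v -0.137 3.455 1.818
v 1.574 3.838 0.443
v -0.233 3.208 1.507
v 1.595 3.471 0.262
v -0.212 2.842 1.326
v 1.728 3.085 0.26
v -0.079 2.455 1.324
v 1.938 2.781 0.436
v 0.13 2.152 1.5
v 2.168 2.642 0.744
v 0.36 2.012 1.809
v 2.357 2.705 1.102
v 0.549 2.075 2.166
v 2.453 2.952 1.413
v 0.646 2.322 2.477
v -0.564 -3.006 -2.254
v -1.471 -4.542 -1.395
v -1.288 -2.136 -1.464
v -2.195 -3.672 -0.604
v 0.735 -3.068 -0.996
v -0.172 -4.604 -0.136
v 0.011 -2.198 -0.205
v -0.896 -3.734 0.654
f 1 38 17
f 38 12 41
f 17 41 6
f 38 41 17
f 1 17 13
f 17 6 18
f 13 18 2
f 17 18 13
f 1 13 22
f 13 2 23
f 22 23 8
f 13 23 22
f 1 22 34
f 22 8 37
f 34 37 11
f 22 37 34
f 1 34 38
f 34 11 42
f 38 42 12
f 34 42 38
f 2 18 29
f 18 6 32
f 29 32 10
f 18 32 29
f 6 41 19
f 41 12 40
f 19 40 5
f 41 40 19
f 12 42 39
f 42 11 35
f 39 35 3
f 42 35 39
f 11 37 36
f 37 8 24
f 36 24 7
f 37 24 36
f 8 23 28
f 23 2 25
f 28 25 9
f 23 25 28
f 4 30 16
f 30 10 31
f 16 31 5
f 30 31 16
f 4 16 14
f 16 5 15
f 14 15 3
f 16 15 14
f 4 14 21
f 14 3 20
f 21 20 7
f 14 20 21
f 4 21 26
f 21 7 27
f 26 27 9
f 21 27 26
f 4 26 30
f 26 9 33
f 30 33 10
f 26 33 30
f 5 31 19
f 31 10 32
f 19 32 6
f 31 32 19
f 3 15 39
f 15 5 40
f 39 40 12
f 15 40 39
f 7 20 36
f 20 3 35
f 36 35 11
f 20 35 36
f 9 27 28
f 27 7 24
f 28 24 8
f 27 24 28
f 10 33 29
f 33 9 25
f 29 25 2
f 33 25 29
f 44 43 47
f 44 47 45
f 45 47 48
f 45 48 46
f 47 43 49
f 47 49 48
f 48 49 50
f 48 50 46
f 49 43 51
f 49 51 50
f 50 51 52
f 50 52 46
f 51 43 53
f 51 53 52
f 52 53 54
f 52 54 46
f 53 43 55
f 53 55 54
f 54 55 56
f 54 56 46
f 55 43 57
f 55 57 56
f 56 57 58
f 56 58 46
f 57 43 59
f 57 59 58
f 58 59 60
f 58 60 46
f 59 43 61
f 59 61 60
f 60 61 62
f 60 62 46
f 61 43 63
f 61 63 62
f 62 63 64
f 62 64 46
f 63 43 65
f 63 65 64
f 64 65 66
f 64 66 46
f 65 43 67
f 65 67 66
f 66 67 68
f 66 68 46
f 67 43 44
f 67 44 68
f 68 44 45
f 68 45 46
f 70 72 69
f 73 70 69
f 69 72 71
f 71 73 69
f 70 76 72
f 74 70 73
f 74 76 70
f 72 76 71
f 75 73 71
f 71 76 75
f 75 74 73
f 76 74 75



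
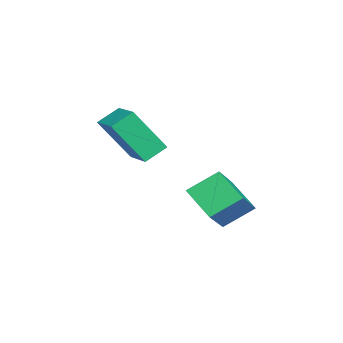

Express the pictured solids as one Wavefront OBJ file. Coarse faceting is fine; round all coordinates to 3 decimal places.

v -2.574 -1.752 1.441
v -2.34 -2.952 3.221
v -1.264 -0.98 1.79
v -1.031 -2.18 3.57
v -2.009 -2.46 0.89
v -1.776 -3.66 2.67
v -0.7 -1.688 1.239
v -0.466 -2.888 3.019
v -3.06 -0.05 -1.697
v -3.515 1.111 -0.845
v -2.174 0.955 -2.591
v -2.629 2.115 -1.738
v -1.511 -0.335 -0.482
v -1.966 0.825 0.371
v -0.625 0.669 -1.375
v -1.08 1.83 -0.523
f 2 4 1
f 5 2 1
f 1 4 3
f 3 5 1
f 2 8 4
f 6 2 5
f 6 8 2
f 4 8 3
f 7 5 3
f 3 8 7
f 7 6 5
f 8 6 7
f 10 12 9
f 13 10 9
f 9 12 11
f 11 13 9
f 10 16 12
f 14 10 13
f 14 16 10
f 12 16 11
f 15 13 11
f 11 16 15
f 15 14 13
f 16 14 15



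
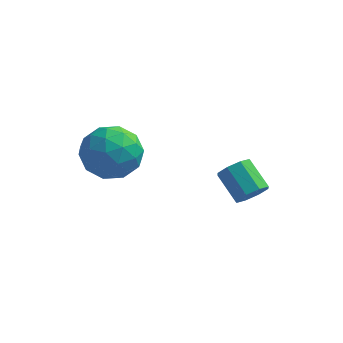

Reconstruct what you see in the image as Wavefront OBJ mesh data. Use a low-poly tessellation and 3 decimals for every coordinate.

v 2.619 -0.603 -2.961
v 3.138 -0.379 -2.549
v 2.221 0.268 -1.746
v 1.701 0.043 -2.159
v 3.03 -0.037 -2.947
v 2.113 0.61 -2.145
v 2.681 -0.027 -3.354
v 1.764 0.62 -2.551
v 2.296 -0.355 -3.531
v 1.379 0.292 -2.728
v 2.099 -0.828 -3.374
v 1.182 -0.181 -2.571
v 2.207 -1.17 -2.975
v 1.29 -0.523 -2.173
v 2.556 -1.18 -2.569
v 1.639 -0.533 -1.766
v 2.941 -0.852 -2.392
v 2.024 -0.205 -1.589
v -1.77 -2.495 -0.413
v -0.682 -2.914 -0.183
v -2.538 -3.906 0.643
v -1.45 -4.325 0.873
v -1.798 -3.289 1.338
v -1.323 -2.416 0.685
v -1.897 -4.404 -0.225
v -1.422 -3.531 -0.878
v -0.761 -4.094 -0.067
v -0.7 -3.405 0.899
v -2.52 -3.415 -0.439
v -2.459 -2.726 0.527
v -1.159 -2.58 -0.39
v -2.061 -4.24 0.85
v -2.266 -3.63 1.124
v -1.626 -3.877 1.259
v -1.535 -2.288 0.12
v -0.896 -2.534 0.255
v -1.552 -2.755 1.149
v -2.324 -4.286 0.205
v -1.685 -4.532 0.34
v -1.594 -2.943 -0.799
v -0.954 -3.19 -0.664
v -1.668 -4.065 -0.689
v -0.566 -3.52 -0.187
v -1.017 -4.35 0.433
v -1.279 -4.396 -0.212
v -1 -3.883 -0.595
v -0.53 -3.115 0.381
v -0.981 -3.945 1.001
v -1.185 -3.336 1.274
v -0.906 -2.823 0.891
v -0.576 -3.809 0.449
v -2.239 -2.875 -0.541
v -2.69 -3.705 0.079
v -2.314 -3.997 -0.431
v -2.035 -3.484 -0.814
v -2.203 -2.47 0.027
v -2.654 -3.3 0.647
v -2.22 -2.937 1.055
v -1.941 -2.424 0.672
v -2.644 -3.011 0.011
f 2 1 5
f 2 5 3
f 3 5 6
f 3 6 4
f 5 1 7
f 5 7 6
f 6 7 8
f 6 8 4
f 7 1 9
f 7 9 8
f 8 9 10
f 8 10 4
f 9 1 11
f 9 11 10
f 10 11 12
f 10 12 4
f 11 1 13
f 11 13 12
f 12 13 14
f 12 14 4
f 13 1 15
f 13 15 14
f 14 15 16
f 14 16 4
f 15 1 17
f 15 17 16
f 16 17 18
f 16 18 4
f 17 1 2
f 17 2 18
f 18 2 3
f 18 3 4
f 19 56 35
f 56 30 59
f 35 59 24
f 56 59 35
f 19 35 31
f 35 24 36
f 31 36 20
f 35 36 31
f 19 31 40
f 31 20 41
f 40 41 26
f 31 41 40
f 19 40 52
f 40 26 55
f 52 55 29
f 40 55 52
f 19 52 56
f 52 29 60
f 56 60 30
f 52 60 56
f 20 36 47
f 36 24 50
f 47 50 28
f 36 50 47
f 24 59 37
f 59 30 58
f 37 58 23
f 59 58 37
f 30 60 57
f 60 29 53
f 57 53 21
f 60 53 57
f 29 55 54
f 55 26 42
f 54 42 25
f 55 42 54
f 26 41 46
f 41 20 43
f 46 43 27
f 41 43 46
f 22 48 34
f 48 28 49
f 34 49 23
f 48 49 34
f 22 34 32
f 34 23 33
f 32 33 21
f 34 33 32
f 22 32 39
f 32 21 38
f 39 38 25
f 32 38 39
f 22 39 44
f 39 25 45
f 44 45 27
f 39 45 44
f 22 44 48
f 44 27 51
f 48 51 28
f 44 51 48
f 23 49 37
f 49 28 50
f 37 50 24
f 49 50 37
f 21 33 57
f 33 23 58
f 57 58 30
f 33 58 57
f 25 38 54
f 38 21 53
f 54 53 29
f 38 53 54
f 27 45 46
f 45 25 42
f 46 42 26
f 45 42 46
f 28 51 47
f 51 27 43
f 47 43 20
f 51 43 47



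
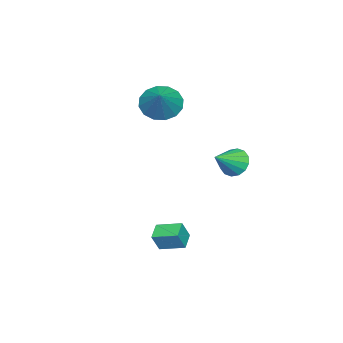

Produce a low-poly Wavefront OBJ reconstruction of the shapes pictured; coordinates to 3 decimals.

v -0.079 2.234 0.679
v 0.223 1.906 0.038
v 1.079 1.806 1.441
v 0.363 2.285 0.038
v 0.385 2.65 0.209
v 0.282 2.903 0.507
v 0.084 2.977 0.85
v -0.159 2.852 1.148
v -0.38 2.561 1.32
v -0.52 2.182 1.32
v -0.542 1.818 1.149
v -0.44 1.564 0.851
v -0.241 1.49 0.508
v 0.002 1.616 0.21
v -0.812 -1.602 3.232
v -0.339 -1.165 2.467
v 0.412 -1.078 4.288
v -0.656 -0.801 2.654
v -1.015 -0.651 2.996
v -1.32 -0.757 3.401
v -1.488 -1.088 3.761
v -1.476 -1.558 3.979
v -1.285 -2.039 3.997
v -0.968 -2.403 3.81
v -0.61 -2.552 3.468
v -0.305 -2.447 3.062
v -0.137 -2.115 2.703
v -0.149 -1.646 2.485
v 3.373 0.511 -2.575
v 3.73 0.319 -1.716
v 3.249 1.654 -2.268
v 3.606 1.462 -1.409
v 4.174 0.678 -2.871
v 4.531 0.486 -2.012
v 4.05 1.821 -2.564
v 4.407 1.629 -1.705
f 2 1 4
f 2 4 3
f 4 1 5
f 4 5 3
f 5 1 6
f 5 6 3
f 6 1 7
f 6 7 3
f 7 1 8
f 7 8 3
f 8 1 9
f 8 9 3
f 9 1 10
f 9 10 3
f 10 1 11
f 10 11 3
f 11 1 12
f 11 12 3
f 12 1 13
f 12 13 3
f 13 1 14
f 13 14 3
f 14 1 2
f 14 2 3
f 16 15 18
f 16 18 17
f 18 15 19
f 18 19 17
f 19 15 20
f 19 20 17
f 20 15 21
f 20 21 17
f 21 15 22
f 21 22 17
f 22 15 23
f 22 23 17
f 23 15 24
f 23 24 17
f 24 15 25
f 24 25 17
f 25 15 26
f 25 26 17
f 26 15 27
f 26 27 17
f 27 15 28
f 27 28 17
f 28 15 16
f 28 16 17
f 30 32 29
f 33 30 29
f 29 32 31
f 31 33 29
f 30 36 32
f 34 30 33
f 34 36 30
f 32 36 31
f 35 33 31
f 31 36 35
f 35 34 33
f 36 34 35



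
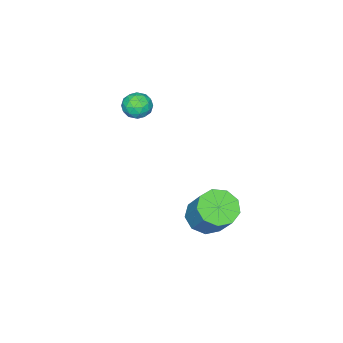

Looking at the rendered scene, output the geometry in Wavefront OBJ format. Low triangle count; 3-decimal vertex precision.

v 1.934 1.333 -1.837
v 2.795 0.7 -1.683
v 3.348 1.853 -0.03
v 2.486 2.487 -0.183
v 2.97 1.26 -2.132
v 3.523 2.413 -0.479
v 2.66 1.854 -2.443
v 3.213 3.007 -0.79
v 2.01 2.205 -2.47
v 2.563 3.358 -0.817
v 1.325 2.147 -2.201
v 1.877 3.301 -0.548
v 0.924 1.709 -1.761
v 1.477 2.863 -0.108
v 0.996 1.095 -1.357
v 1.548 2.249 0.296
v 1.506 0.593 -1.177
v 2.059 1.746 0.476
v 2.217 0.437 -1.306
v 2.769 1.59 0.348
v 0.061 -3.799 2.783
v 0.608 -3.174 2.753
v 0.992 -4.586 3.347
v 1.539 -3.961 3.317
v 0.89 -3.921 3.834
v 0.314 -3.434 3.485
v 1.286 -4.326 2.615
v 0.71 -3.839 2.266
v 1.365 -3.5 2.649
v 1.12 -3.249 3.402
v 0.48 -4.511 2.698
v 0.235 -4.26 3.451
v 0.253 -3.417 2.718
v 1.347 -4.343 3.382
v 0.966 -4.319 3.686
v 1.287 -3.952 3.668
v 0.08 -3.57 3.148
v 0.401 -3.203 3.131
v 0.567 -3.642 3.766
v 1.199 -4.557 2.969
v 1.52 -4.19 2.952
v 0.313 -3.808 2.432
v 0.634 -3.441 2.414
v 1.033 -4.118 2.334
v 1.019 -3.241 2.64
v 1.566 -3.704 2.972
v 1.418 -3.919 2.559
v 1.079 -3.633 2.354
v 0.875 -3.094 3.082
v 1.422 -3.557 3.414
v 1.041 -3.533 3.718
v 0.702 -3.247 3.513
v 1.32 -3.286 3.022
v 0.178 -4.203 2.686
v 0.725 -4.666 3.018
v 0.898 -4.513 2.587
v 0.559 -4.227 2.382
v 0.034 -4.056 3.128
v 0.581 -4.519 3.46
v 0.521 -4.127 3.746
v 0.182 -3.841 3.541
v 0.28 -4.474 3.078
f 2 1 5
f 2 5 3
f 3 5 6
f 3 6 4
f 5 1 7
f 5 7 6
f 6 7 8
f 6 8 4
f 7 1 9
f 7 9 8
f 8 9 10
f 8 10 4
f 9 1 11
f 9 11 10
f 10 11 12
f 10 12 4
f 11 1 13
f 11 13 12
f 12 13 14
f 12 14 4
f 13 1 15
f 13 15 14
f 14 15 16
f 14 16 4
f 15 1 17
f 15 17 16
f 16 17 18
f 16 18 4
f 17 1 19
f 17 19 18
f 18 19 20
f 18 20 4
f 19 1 2
f 19 2 20
f 20 2 3
f 20 3 4
f 21 58 37
f 58 32 61
f 37 61 26
f 58 61 37
f 21 37 33
f 37 26 38
f 33 38 22
f 37 38 33
f 21 33 42
f 33 22 43
f 42 43 28
f 33 43 42
f 21 42 54
f 42 28 57
f 54 57 31
f 42 57 54
f 21 54 58
f 54 31 62
f 58 62 32
f 54 62 58
f 22 38 49
f 38 26 52
f 49 52 30
f 38 52 49
f 26 61 39
f 61 32 60
f 39 60 25
f 61 60 39
f 32 62 59
f 62 31 55
f 59 55 23
f 62 55 59
f 31 57 56
f 57 28 44
f 56 44 27
f 57 44 56
f 28 43 48
f 43 22 45
f 48 45 29
f 43 45 48
f 24 50 36
f 50 30 51
f 36 51 25
f 50 51 36
f 24 36 34
f 36 25 35
f 34 35 23
f 36 35 34
f 24 34 41
f 34 23 40
f 41 40 27
f 34 40 41
f 24 41 46
f 41 27 47
f 46 47 29
f 41 47 46
f 24 46 50
f 46 29 53
f 50 53 30
f 46 53 50
f 25 51 39
f 51 30 52
f 39 52 26
f 51 52 39
f 23 35 59
f 35 25 60
f 59 60 32
f 35 60 59
f 27 40 56
f 40 23 55
f 56 55 31
f 40 55 56
f 29 47 48
f 47 27 44
f 48 44 28
f 47 44 48
f 30 53 49
f 53 29 45
f 49 45 22
f 53 45 49



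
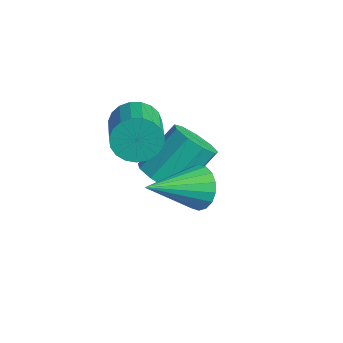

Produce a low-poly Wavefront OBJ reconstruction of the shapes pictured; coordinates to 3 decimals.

v -3.11 -0.742 -0.704
v -2.776 -1.234 -0.184
v -2.796 0.01 1.004
v -3.13 0.502 0.484
v -2.394 -0.966 -0.457
v -2.414 0.277 0.731
v -2.347 -0.594 -0.846
v -2.367 0.65 0.342
v -2.657 -0.291 -1.168
v -2.677 0.953 0.02
v -3.179 -0.199 -1.274
v -3.199 1.045 -0.086
v -3.669 -0.361 -1.112
v -3.689 0.883 0.076
v -3.897 -0.701 -0.76
v -3.917 0.543 0.428
v -3.757 -1.06 -0.381
v -3.777 0.183 0.807
v -3.314 -1.271 -0.154
v -3.334 -0.027 1.034
v -3.866 -1.069 1.387
v -3.416 -0.692 0.904
v -1.965 -1.494 1.63
v -2.414 -1.871 2.113
v -3.429 -0.494 1.15
v -1.978 -1.295 1.876
v -3.518 -0.395 1.437
v -2.067 -1.197 2.163
v -3.667 -0.413 1.715
v -2.216 -1.215 2.441
v -3.851 -0.544 1.937
v -2.399 -1.346 2.662
v -4.036 -0.766 2.063
v -2.585 -1.568 2.789
v -4.193 -1.041 2.072
v -2.742 -1.843 2.798
v -4.293 -1.32 1.963
v -2.841 -2.122 2.689
v -4.319 -1.556 1.755
v -2.867 -2.358 2.481
v -4.266 -1.708 1.483
v -2.815 -2.51 2.208
v -4.145 -1.749 1.194
v -2.693 -2.551 1.92
v -3.975 -1.673 0.938
v -2.523 -2.475 1.664
v -3.786 -1.492 0.761
v -2.335 -2.294 1.487
v -3.611 -1.238 0.691
v -2.16 -2.04 1.417
v -3.48 -0.955 0.742
v -2.029 -1.757 1.468
v -0.419 -1.149 1.26
v 0.064 -0.929 1.762
v -0.481 -2.791 2.04
v -0.222 -0.853 1.897
v -0.546 -0.836 1.907
v -0.845 -0.881 1.788
v -1.06 -0.979 1.565
v -1.147 -1.11 1.281
v -1.091 -1.25 0.993
v -0.901 -1.369 0.758
v -0.616 -1.444 0.622
v -0.291 -1.461 0.612
v 0.008 -1.416 0.731
v 0.222 -1.318 0.954
v 0.31 -1.187 1.238
v 0.253 -1.048 1.526
f 2 1 5
f 2 5 3
f 3 5 6
f 3 6 4
f 5 1 7
f 5 7 6
f 6 7 8
f 6 8 4
f 7 1 9
f 7 9 8
f 8 9 10
f 8 10 4
f 9 1 11
f 9 11 10
f 10 11 12
f 10 12 4
f 11 1 13
f 11 13 12
f 12 13 14
f 12 14 4
f 13 1 15
f 13 15 14
f 14 15 16
f 14 16 4
f 15 1 17
f 15 17 16
f 16 17 18
f 16 18 4
f 17 1 19
f 17 19 18
f 18 19 20
f 18 20 4
f 19 1 2
f 19 2 20
f 20 2 3
f 20 3 4
f 22 21 25
f 22 25 23
f 23 25 26
f 23 26 24
f 25 21 27
f 25 27 26
f 26 27 28
f 26 28 24
f 27 21 29
f 27 29 28
f 28 29 30
f 28 30 24
f 29 21 31
f 29 31 30
f 30 31 32
f 30 32 24
f 31 21 33
f 31 33 32
f 32 33 34
f 32 34 24
f 33 21 35
f 33 35 34
f 34 35 36
f 34 36 24
f 35 21 37
f 35 37 36
f 36 37 38
f 36 38 24
f 37 21 39
f 37 39 38
f 38 39 40
f 38 40 24
f 39 21 41
f 39 41 40
f 40 41 42
f 40 42 24
f 41 21 43
f 41 43 42
f 42 43 44
f 42 44 24
f 43 21 45
f 43 45 44
f 44 45 46
f 44 46 24
f 45 21 47
f 45 47 46
f 46 47 48
f 46 48 24
f 47 21 49
f 47 49 48
f 48 49 50
f 48 50 24
f 49 21 51
f 49 51 50
f 50 51 52
f 50 52 24
f 51 21 22
f 51 22 52
f 52 22 23
f 52 23 24
f 54 53 56
f 54 56 55
f 56 53 57
f 56 57 55
f 57 53 58
f 57 58 55
f 58 53 59
f 58 59 55
f 59 53 60
f 59 60 55
f 60 53 61
f 60 61 55
f 61 53 62
f 61 62 55
f 62 53 63
f 62 63 55
f 63 53 64
f 63 64 55
f 64 53 65
f 64 65 55
f 65 53 66
f 65 66 55
f 66 53 67
f 66 67 55
f 67 53 68
f 67 68 55
f 68 53 54
f 68 54 55



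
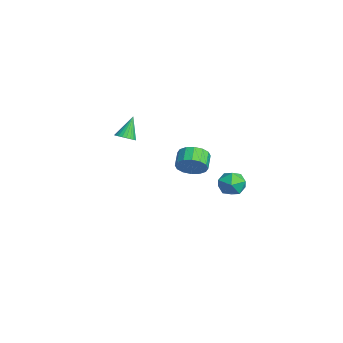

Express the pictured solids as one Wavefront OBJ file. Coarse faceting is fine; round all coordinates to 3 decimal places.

v 3.043 1.16 -0.6
v 3.925 1.159 -0.655
v 2.995 -0.059 -1.345
v 3.877 -0.06 -1.4
v 3.483 -0.2 -0.622
v 3.512 0.553 -0.162
v 3.408 0.547 -1.838
v 3.437 1.3 -1.378
v 4.15 0.78 -1.42
v 4.196 0.318 -0.669
v 2.724 0.782 -1.331
v 2.77 0.32 -0.58
v -3.411 0.168 -3.466
v -2.867 0.527 -2.789
v -3.745 0.891 -2.276
v -4.289 0.532 -2.954
v -2.911 0.883 -3.117
v -3.789 1.247 -2.605
v -3.088 1.048 -3.539
v -3.967 1.412 -3.026
v -3.353 0.977 -3.941
v -4.231 1.341 -3.429
v -3.632 0.689 -4.216
v -4.511 1.053 -3.704
v -3.853 0.262 -4.29
v -4.731 0.626 -3.778
v -3.955 -0.191 -4.144
v -4.833 0.173 -3.631
v -3.911 -0.547 -3.815
v -4.789 -0.183 -3.303
v -3.733 -0.712 -3.394
v -4.612 -0.348 -2.881
v -3.469 -0.641 -2.991
v -4.347 -0.277 -2.479
v -3.189 -0.353 -2.716
v -4.068 0.011 -2.204
v -2.969 0.074 -2.642
v -3.847 0.438 -2.13
v -2.388 -3.837 -0.056
v -2.045 -3.326 -0.136
v -2.972 -3.243 1.216
v -2.246 -3.267 -0.256
v -2.469 -3.295 -0.346
v -2.68 -3.405 -0.391
v -2.846 -3.581 -0.386
v -2.942 -3.796 -0.33
v -2.954 -4.017 -0.232
v -2.88 -4.21 -0.108
v -2.731 -4.347 0.025
v -2.529 -4.406 0.145
v -2.306 -4.378 0.235
v -2.096 -4.268 0.28
v -1.929 -4.093 0.275
v -1.833 -3.878 0.219
v -1.821 -3.657 0.121
v -1.895 -3.463 -0.004
f 1 12 6
f 1 6 2
f 1 2 8
f 1 8 11
f 1 11 12
f 2 6 10
f 6 12 5
f 12 11 3
f 11 8 7
f 8 2 9
f 4 10 5
f 4 5 3
f 4 3 7
f 4 7 9
f 4 9 10
f 5 10 6
f 3 5 12
f 7 3 11
f 9 7 8
f 10 9 2
f 14 13 17
f 14 17 15
f 15 17 18
f 15 18 16
f 17 13 19
f 17 19 18
f 18 19 20
f 18 20 16
f 19 13 21
f 19 21 20
f 20 21 22
f 20 22 16
f 21 13 23
f 21 23 22
f 22 23 24
f 22 24 16
f 23 13 25
f 23 25 24
f 24 25 26
f 24 26 16
f 25 13 27
f 25 27 26
f 26 27 28
f 26 28 16
f 27 13 29
f 27 29 28
f 28 29 30
f 28 30 16
f 29 13 31
f 29 31 30
f 30 31 32
f 30 32 16
f 31 13 33
f 31 33 32
f 32 33 34
f 32 34 16
f 33 13 35
f 33 35 34
f 34 35 36
f 34 36 16
f 35 13 37
f 35 37 36
f 36 37 38
f 36 38 16
f 37 13 14
f 37 14 38
f 38 14 15
f 38 15 16
f 40 39 42
f 40 42 41
f 42 39 43
f 42 43 41
f 43 39 44
f 43 44 41
f 44 39 45
f 44 45 41
f 45 39 46
f 45 46 41
f 46 39 47
f 46 47 41
f 47 39 48
f 47 48 41
f 48 39 49
f 48 49 41
f 49 39 50
f 49 50 41
f 50 39 51
f 50 51 41
f 51 39 52
f 51 52 41
f 52 39 53
f 52 53 41
f 53 39 54
f 53 54 41
f 54 39 55
f 54 55 41
f 55 39 56
f 55 56 41
f 56 39 40
f 56 40 41



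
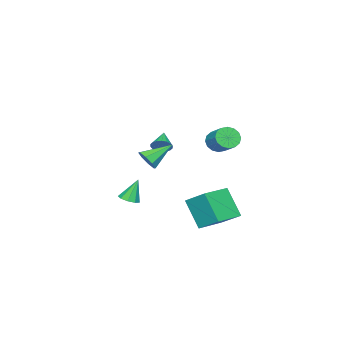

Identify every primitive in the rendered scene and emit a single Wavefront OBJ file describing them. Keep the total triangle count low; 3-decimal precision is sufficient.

v -2.275 -0.815 1.662
v -2.058 -0.64 2.136
v -3.085 -1.265 2.198
v -2.204 -0.455 2.072
v -2.364 -0.341 1.926
v -2.507 -0.32 1.728
v -2.604 -0.398 1.517
v -2.635 -0.558 1.335
v -2.596 -0.769 1.217
v -2.493 -0.989 1.188
v -2.347 -1.174 1.252
v -2.186 -1.289 1.398
v -2.044 -1.309 1.596
v -1.947 -1.232 1.807
v -1.916 -1.071 1.989
v -1.955 -0.861 2.107
v -0.959 3.625 -1.783
v -1.231 2.649 -0.344
v -0.856 4.796 -0.969
v -1.129 3.82 0.47
v 0.549 3.4 -1.65
v 0.276 2.424 -0.211
v 0.651 4.571 -0.836
v 0.379 3.595 0.603
v -0.612 -0.451 1.371
v -0.346 -0.666 1.935
v -1.788 0.191 2.169
v -0.182 -0.205 1.807
v -0.27 0.111 1.423
v -0.558 0.098 1.009
v -0.878 -0.236 0.806
v -1.042 -0.696 0.934
v -0.954 -1.013 1.318
v -0.666 -1 1.733
v -0.95 3.403 3.449
v -0.429 3.048 3.558
v 0.05 3.941 4.181
v -0.47 4.297 4.071
v -0.364 3.209 3.276
v 0.115 4.103 3.899
v -0.457 3.423 3.041
v 0.022 4.317 3.663
v -0.681 3.631 2.914
v -0.202 4.525 3.537
v -0.978 3.779 2.931
v -0.498 4.672 3.554
v -1.266 3.825 3.087
v -0.787 4.719 3.709
v -1.47 3.759 3.339
v -0.991 4.652 3.962
v -1.535 3.597 3.621
v -1.056 4.491 4.244
v -1.442 3.383 3.857
v -0.963 4.277 4.479
v -1.218 3.175 3.983
v -0.739 4.069 4.606
v -0.922 3.028 3.966
v -0.442 3.921 4.589
v -0.633 2.981 3.811
v -0.154 3.875 4.433
v -1.965 -2.583 -2.293
v -1.432 -2.686 -2.088
v -2.395 -2.337 -1.047
v -1.471 -2.301 -2.178
v -1.742 -2.048 -2.321
v -2.117 -2.046 -2.451
v -2.421 -2.295 -2.507
v -2.511 -2.679 -2.462
v -2.347 -3.017 -2.338
v -2.003 -3.153 -2.193
v -1.642 -3.022 -2.094
f 2 1 4
f 2 4 3
f 4 1 5
f 4 5 3
f 5 1 6
f 5 6 3
f 6 1 7
f 6 7 3
f 7 1 8
f 7 8 3
f 8 1 9
f 8 9 3
f 9 1 10
f 9 10 3
f 10 1 11
f 10 11 3
f 11 1 12
f 11 12 3
f 12 1 13
f 12 13 3
f 13 1 14
f 13 14 3
f 14 1 15
f 14 15 3
f 15 1 16
f 15 16 3
f 16 1 2
f 16 2 3
f 18 20 17
f 21 18 17
f 17 20 19
f 19 21 17
f 18 24 20
f 22 18 21
f 22 24 18
f 20 24 19
f 23 21 19
f 19 24 23
f 23 22 21
f 24 22 23
f 26 25 28
f 26 28 27
f 28 25 29
f 28 29 27
f 29 25 30
f 29 30 27
f 30 25 31
f 30 31 27
f 31 25 32
f 31 32 27
f 32 25 33
f 32 33 27
f 33 25 34
f 33 34 27
f 34 25 26
f 34 26 27
f 36 35 39
f 36 39 37
f 37 39 40
f 37 40 38
f 39 35 41
f 39 41 40
f 40 41 42
f 40 42 38
f 41 35 43
f 41 43 42
f 42 43 44
f 42 44 38
f 43 35 45
f 43 45 44
f 44 45 46
f 44 46 38
f 45 35 47
f 45 47 46
f 46 47 48
f 46 48 38
f 47 35 49
f 47 49 48
f 48 49 50
f 48 50 38
f 49 35 51
f 49 51 50
f 50 51 52
f 50 52 38
f 51 35 53
f 51 53 52
f 52 53 54
f 52 54 38
f 53 35 55
f 53 55 54
f 54 55 56
f 54 56 38
f 55 35 57
f 55 57 56
f 56 57 58
f 56 58 38
f 57 35 59
f 57 59 58
f 58 59 60
f 58 60 38
f 59 35 36
f 59 36 60
f 60 36 37
f 60 37 38
f 62 61 64
f 62 64 63
f 64 61 65
f 64 65 63
f 65 61 66
f 65 66 63
f 66 61 67
f 66 67 63
f 67 61 68
f 67 68 63
f 68 61 69
f 68 69 63
f 69 61 70
f 69 70 63
f 70 61 71
f 70 71 63
f 71 61 62
f 71 62 63



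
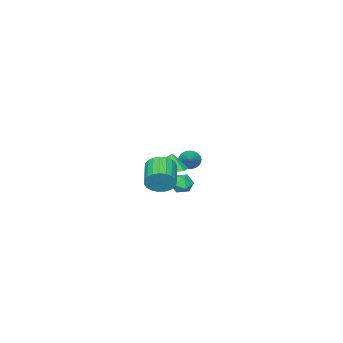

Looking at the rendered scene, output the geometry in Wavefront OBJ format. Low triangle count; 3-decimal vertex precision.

v 0.498 0.289 -1.09
v 1.014 0.039 -0.629
v 0.666 -0.659 -1.791
v 1.182 -0.909 -1.33
v 0.476 -0.901 -1.123
v 0.372 -0.316 -0.689
v 1.308 -0.304 -1.731
v 1.204 0.281 -1.297
v 1.515 -0.328 -1.025
v 1.001 -0.697 -0.649
v 0.679 0.077 -1.771
v 0.165 -0.292 -1.395
v 4.404 1.232 0.898
v 4.827 1.068 1.652
v 3.639 0.044 2.096
v 3.216 0.208 1.342
v 4.616 1.352 1.743
v 3.428 0.329 2.188
v 4.369 1.616 1.689
v 3.18 0.593 2.133
v 4.127 1.813 1.497
v 2.939 0.79 1.941
v 3.934 1.91 1.202
v 2.745 0.887 1.646
v 3.822 1.89 0.855
v 2.633 0.866 1.299
v 3.81 1.755 0.514
v 2.622 0.732 0.959
v 3.901 1.53 0.241
v 2.713 0.507 0.685
v 4.08 1.254 0.08
v 2.891 0.231 0.525
v 4.314 0.973 0.061
v 3.125 -0.05 0.506
v 4.564 0.738 0.187
v 3.375 -0.286 0.631
v 4.786 0.587 0.436
v 3.598 -0.436 0.88
v 4.943 0.548 0.764
v 3.754 -0.475 1.209
v 5.006 0.628 1.116
v 3.817 -0.396 1.56
v 4.965 0.811 1.43
v 3.777 -0.212 1.874
v -3.979 -3.843 -2.477
v -3.606 -3.79 -3.055
v -2.881 -2.917 -1.683
v -3.769 -3.577 -3.078
v -3.964 -3.404 -3.009
v -4.161 -3.298 -2.86
v -4.33 -3.275 -2.652
v -4.446 -3.339 -2.417
v -4.491 -3.479 -2.192
v -4.458 -3.674 -2.01
v -4.352 -3.896 -1.899
v -4.189 -4.109 -1.876
v -3.994 -4.281 -1.944
v -3.797 -4.387 -2.094
v -3.627 -4.41 -2.302
v -3.511 -4.346 -2.536
v -3.466 -4.206 -2.762
v -3.499 -4.011 -2.944
v -1.151 -2.87 -1.588
v -0.553 -2.053 -1.463
v -1.309 -2.91 -0.572
v -1.144 -1.851 -1.548
v -1.737 -2.038 -1.648
v -2.107 -2.543 -1.725
v -2.111 -3.173 -1.75
v -1.748 -3.687 -1.714
v -1.157 -3.889 -1.629
v -0.564 -3.702 -1.529
v -0.194 -3.198 -1.452
v -0.19 -2.568 -1.427
f 1 12 6
f 1 6 2
f 1 2 8
f 1 8 11
f 1 11 12
f 2 6 10
f 6 12 5
f 12 11 3
f 11 8 7
f 8 2 9
f 4 10 5
f 4 5 3
f 4 3 7
f 4 7 9
f 4 9 10
f 5 10 6
f 3 5 12
f 7 3 11
f 9 7 8
f 10 9 2
f 14 13 17
f 14 17 15
f 15 17 18
f 15 18 16
f 17 13 19
f 17 19 18
f 18 19 20
f 18 20 16
f 19 13 21
f 19 21 20
f 20 21 22
f 20 22 16
f 21 13 23
f 21 23 22
f 22 23 24
f 22 24 16
f 23 13 25
f 23 25 24
f 24 25 26
f 24 26 16
f 25 13 27
f 25 27 26
f 26 27 28
f 26 28 16
f 27 13 29
f 27 29 28
f 28 29 30
f 28 30 16
f 29 13 31
f 29 31 30
f 30 31 32
f 30 32 16
f 31 13 33
f 31 33 32
f 32 33 34
f 32 34 16
f 33 13 35
f 33 35 34
f 34 35 36
f 34 36 16
f 35 13 37
f 35 37 36
f 36 37 38
f 36 38 16
f 37 13 39
f 37 39 38
f 38 39 40
f 38 40 16
f 39 13 41
f 39 41 40
f 40 41 42
f 40 42 16
f 41 13 43
f 41 43 42
f 42 43 44
f 42 44 16
f 43 13 14
f 43 14 44
f 44 14 15
f 44 15 16
f 46 45 48
f 46 48 47
f 48 45 49
f 48 49 47
f 49 45 50
f 49 50 47
f 50 45 51
f 50 51 47
f 51 45 52
f 51 52 47
f 52 45 53
f 52 53 47
f 53 45 54
f 53 54 47
f 54 45 55
f 54 55 47
f 55 45 56
f 55 56 47
f 56 45 57
f 56 57 47
f 57 45 58
f 57 58 47
f 58 45 59
f 58 59 47
f 59 45 60
f 59 60 47
f 60 45 61
f 60 61 47
f 61 45 62
f 61 62 47
f 62 45 46
f 62 46 47
f 64 63 66
f 64 66 65
f 66 63 67
f 66 67 65
f 67 63 68
f 67 68 65
f 68 63 69
f 68 69 65
f 69 63 70
f 69 70 65
f 70 63 71
f 70 71 65
f 71 63 72
f 71 72 65
f 72 63 73
f 72 73 65
f 73 63 74
f 73 74 65
f 74 63 64
f 74 64 65



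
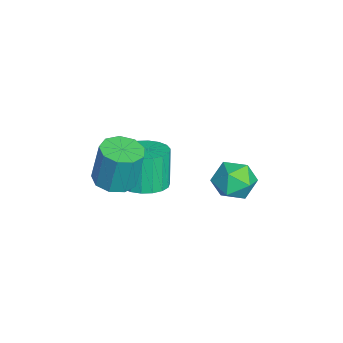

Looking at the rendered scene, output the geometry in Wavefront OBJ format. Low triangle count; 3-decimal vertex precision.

v 3.85 -1.089 2.535
v 4.375 -1.761 2.644
v 4.416 -1.443 4.395
v 3.89 -0.771 4.285
v 4.69 -1.273 2.549
v 4.73 -0.955 4.3
v 4.611 -0.699 2.446
v 4.651 -0.381 4.197
v 4.176 -0.307 2.385
v 4.217 0.01 4.136
v 3.589 -0.281 2.394
v 3.629 0.036 4.145
v 3.123 -0.633 2.469
v 3.163 -0.316 4.22
v 2.998 -1.198 2.574
v 3.038 -0.881 4.325
v 3.271 -1.712 2.661
v 3.311 -1.395 4.412
v 3.815 -1.934 2.689
v 3.855 -1.617 4.44
v 2.214 0.015 0.717
v 3.095 0.31 0.959
v 2.627 0.339 2.625
v 1.746 0.045 2.383
v 2.886 0.677 0.894
v 2.419 0.707 2.56
v 2.544 0.913 0.794
v 2.077 0.943 2.46
v 2.137 0.972 0.679
v 1.669 1.001 2.344
v 1.745 0.84 0.571
v 1.277 0.87 2.237
v 1.446 0.546 0.492
v 0.978 0.575 2.158
v 1.299 0.146 0.458
v 0.831 0.175 2.123
v 1.333 -0.279 0.475
v 0.865 -0.25 2.141
v 1.541 -0.647 0.54
v 1.074 -0.617 2.206
v 1.883 -0.883 0.64
v 1.416 -0.853 2.306
v 2.291 -0.941 0.756
v 1.823 -0.912 2.421
v 2.683 -0.81 0.863
v 2.215 -0.78 2.529
v 2.982 -0.515 0.942
v 2.514 -0.486 2.608
v 3.129 -0.115 0.977
v 2.661 -0.086 2.642
v 1.972 3.916 1.582
v 2.825 3.97 1.107
v 1.455 2.85 0.533
v 2.308 2.904 0.058
v 2.268 2.498 0.946
v 2.587 3.156 1.595
v 1.693 3.664 0.045
v 2.012 4.322 0.694
v 2.652 3.814 0.157
v 3.008 3.093 0.714
v 1.272 3.727 0.926
v 1.628 3.006 1.483
f 2 1 5
f 2 5 3
f 3 5 6
f 3 6 4
f 5 1 7
f 5 7 6
f 6 7 8
f 6 8 4
f 7 1 9
f 7 9 8
f 8 9 10
f 8 10 4
f 9 1 11
f 9 11 10
f 10 11 12
f 10 12 4
f 11 1 13
f 11 13 12
f 12 13 14
f 12 14 4
f 13 1 15
f 13 15 14
f 14 15 16
f 14 16 4
f 15 1 17
f 15 17 16
f 16 17 18
f 16 18 4
f 17 1 19
f 17 19 18
f 18 19 20
f 18 20 4
f 19 1 2
f 19 2 20
f 20 2 3
f 20 3 4
f 22 21 25
f 22 25 23
f 23 25 26
f 23 26 24
f 25 21 27
f 25 27 26
f 26 27 28
f 26 28 24
f 27 21 29
f 27 29 28
f 28 29 30
f 28 30 24
f 29 21 31
f 29 31 30
f 30 31 32
f 30 32 24
f 31 21 33
f 31 33 32
f 32 33 34
f 32 34 24
f 33 21 35
f 33 35 34
f 34 35 36
f 34 36 24
f 35 21 37
f 35 37 36
f 36 37 38
f 36 38 24
f 37 21 39
f 37 39 38
f 38 39 40
f 38 40 24
f 39 21 41
f 39 41 40
f 40 41 42
f 40 42 24
f 41 21 43
f 41 43 42
f 42 43 44
f 42 44 24
f 43 21 45
f 43 45 44
f 44 45 46
f 44 46 24
f 45 21 47
f 45 47 46
f 46 47 48
f 46 48 24
f 47 21 49
f 47 49 48
f 48 49 50
f 48 50 24
f 49 21 22
f 49 22 50
f 50 22 23
f 50 23 24
f 51 62 56
f 51 56 52
f 51 52 58
f 51 58 61
f 51 61 62
f 52 56 60
f 56 62 55
f 62 61 53
f 61 58 57
f 58 52 59
f 54 60 55
f 54 55 53
f 54 53 57
f 54 57 59
f 54 59 60
f 55 60 56
f 53 55 62
f 57 53 61
f 59 57 58
f 60 59 52



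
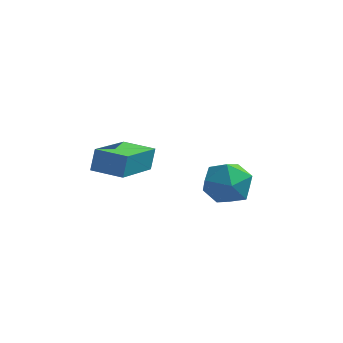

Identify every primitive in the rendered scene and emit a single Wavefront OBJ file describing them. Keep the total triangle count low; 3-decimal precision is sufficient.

v -4.675 1.205 2.729
v -4.609 1.494 3.483
v -4.342 3.047 1.995
v -4.276 3.335 2.749
v -3.604 1.005 2.711
v -3.538 1.293 3.465
v -3.271 2.846 1.977
v -3.205 3.135 2.731
v -1.055 1.28 3.427
v -0.694 1.602 2.713
v -0.126 0.238 3.427
v 0.235 0.56 2.713
v 0.308 0.982 3.461
v -0.266 1.626 3.461
v -0.554 0.214 2.679
v -1.128 0.858 2.679
v -0.384 0.943 2.251
v 0.149 1.418 2.735
v -0.969 0.422 3.405
v -0.436 0.897 3.889
f 2 4 1
f 5 2 1
f 1 4 3
f 3 5 1
f 2 8 4
f 6 2 5
f 6 8 2
f 4 8 3
f 7 5 3
f 3 8 7
f 7 6 5
f 8 6 7
f 9 20 14
f 9 14 10
f 9 10 16
f 9 16 19
f 9 19 20
f 10 14 18
f 14 20 13
f 20 19 11
f 19 16 15
f 16 10 17
f 12 18 13
f 12 13 11
f 12 11 15
f 12 15 17
f 12 17 18
f 13 18 14
f 11 13 20
f 15 11 19
f 17 15 16
f 18 17 10



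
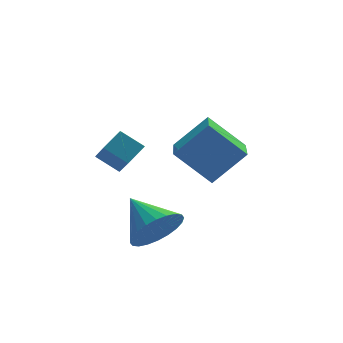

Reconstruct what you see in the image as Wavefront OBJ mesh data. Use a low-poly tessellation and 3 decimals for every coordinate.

v -1.88 0.569 -0.672
v -1.208 1.071 -0.205
v -1.985 1.681 -1.717
v -1.313 2.183 -1.251
v -1.127 0.097 -1.249
v -0.455 0.599 -0.783
v -1.232 1.209 -2.295
v -0.56 1.711 -1.828
v 1.176 -2.448 -0.994
v 0.017 -1.831 0.163
v 1.524 -0.833 -1.507
v 0.366 -0.216 -0.349
v 2.374 -2.344 0.149
v 1.216 -1.727 1.307
v 2.723 -0.729 -0.363
v 1.564 -0.112 0.794
v -0.723 -2.819 -2.774
v -0.238 -2.216 -3.455
v -1.357 -1.441 -2.006
v -0.59 -2.276 -3.639
v -0.963 -2.418 -3.692
v -1.298 -2.621 -3.605
v -1.546 -2.854 -3.391
v -1.669 -3.082 -3.084
v -1.647 -3.27 -2.729
v -1.485 -3.389 -2.381
v -1.207 -3.421 -2.093
v -0.855 -3.362 -1.909
v -0.482 -3.22 -1.856
v -0.147 -3.016 -1.943
v 0.101 -2.783 -2.157
v 0.224 -2.555 -2.464
v 0.202 -2.367 -2.819
v 0.04 -2.248 -3.167
f 2 4 1
f 5 2 1
f 1 4 3
f 3 5 1
f 2 8 4
f 6 2 5
f 6 8 2
f 4 8 3
f 7 5 3
f 3 8 7
f 7 6 5
f 8 6 7
f 10 12 9
f 13 10 9
f 9 12 11
f 11 13 9
f 10 16 12
f 14 10 13
f 14 16 10
f 12 16 11
f 15 13 11
f 11 16 15
f 15 14 13
f 16 14 15
f 18 17 20
f 18 20 19
f 20 17 21
f 20 21 19
f 21 17 22
f 21 22 19
f 22 17 23
f 22 23 19
f 23 17 24
f 23 24 19
f 24 17 25
f 24 25 19
f 25 17 26
f 25 26 19
f 26 17 27
f 26 27 19
f 27 17 28
f 27 28 19
f 28 17 29
f 28 29 19
f 29 17 30
f 29 30 19
f 30 17 31
f 30 31 19
f 31 17 32
f 31 32 19
f 32 17 33
f 32 33 19
f 33 17 34
f 33 34 19
f 34 17 18
f 34 18 19

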